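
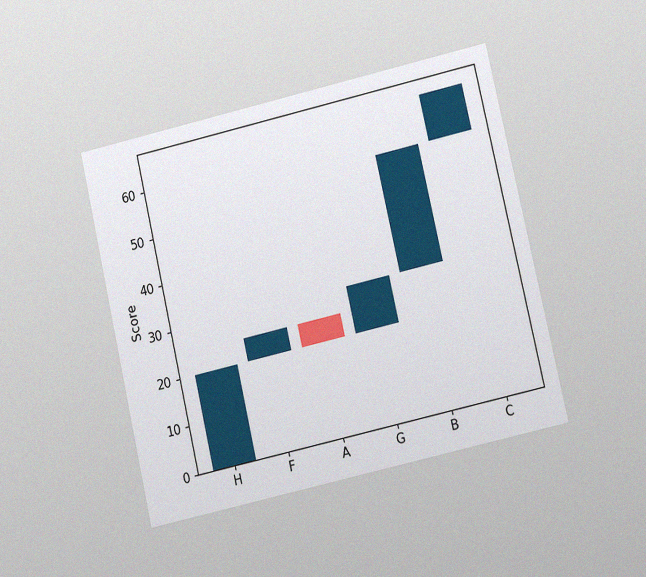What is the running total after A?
20

The chart is tilted about 13° counter-clockwise and viewed at a slight angle, with some photo noise. After A the running total reaches 20.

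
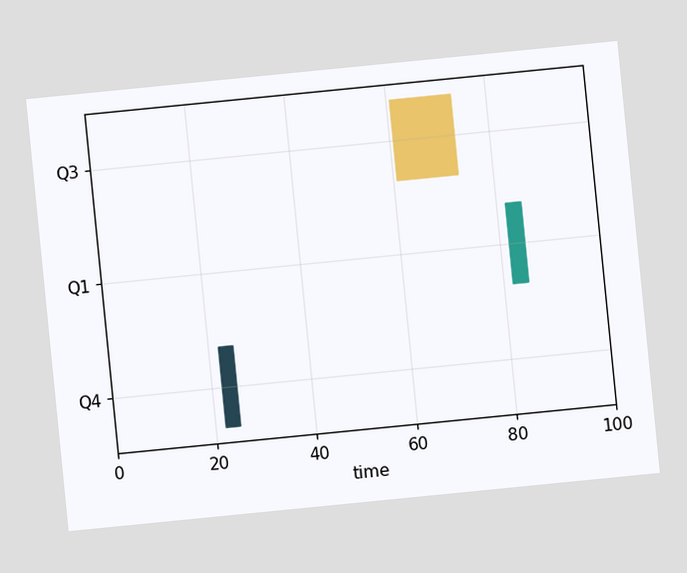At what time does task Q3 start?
61

The chart is tilted about 6° counter-clockwise. The Q3 bar begins at t=61.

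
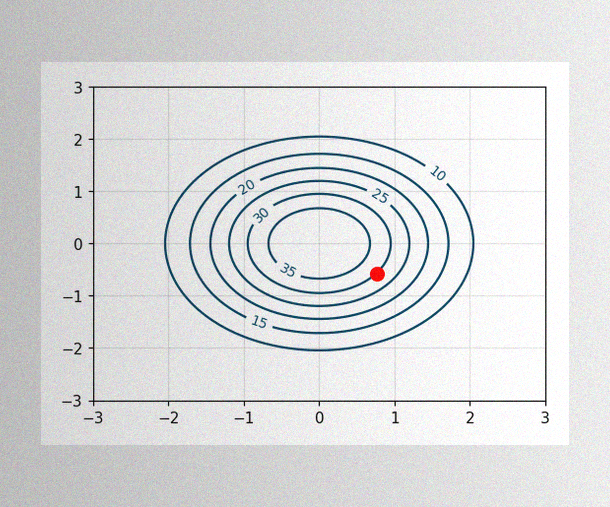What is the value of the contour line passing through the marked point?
30

The image has some photo noise and uneven lighting. The marked point sits on the contour labelled 30.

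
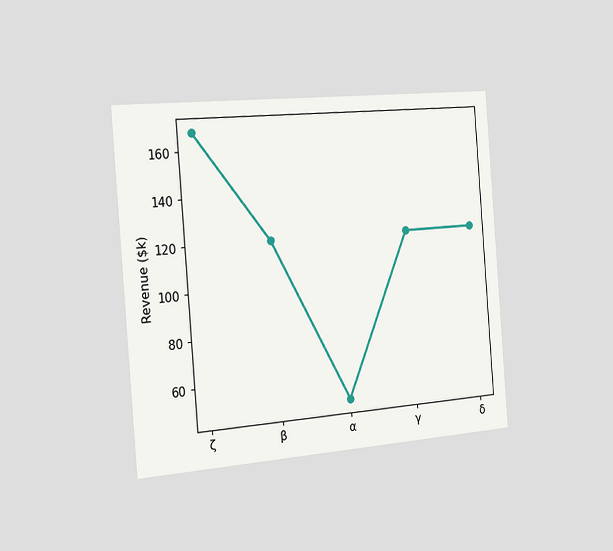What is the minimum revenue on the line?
$48k

The chart is tilted about 4° counter-clockwise and viewed slightly from the left. The lowest point is at α, and reading across to the y-axis gives $48k.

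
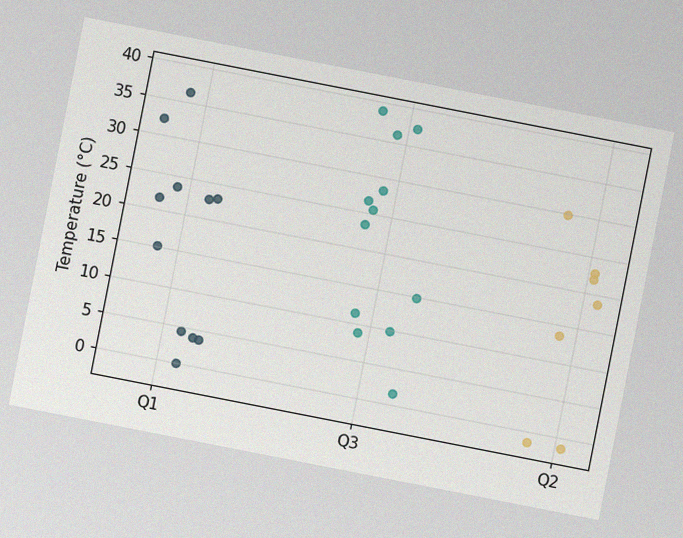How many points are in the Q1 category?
The chart is tilted about 11° clockwise, with some photo noise. Counting the markers in the Q1 column gives 11.

11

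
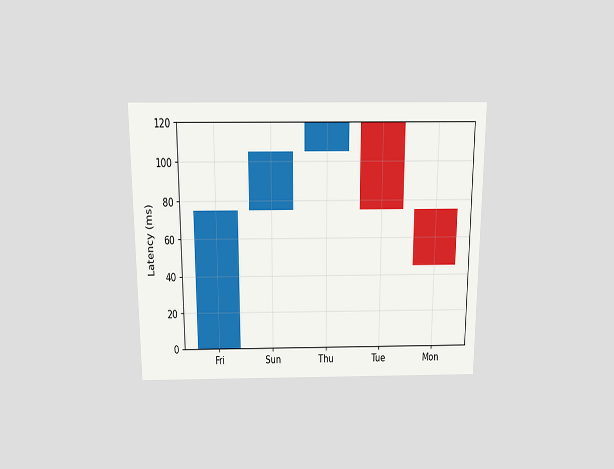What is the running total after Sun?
105ms

The chart is viewed slightly from above. After Sun the running total reaches 105ms.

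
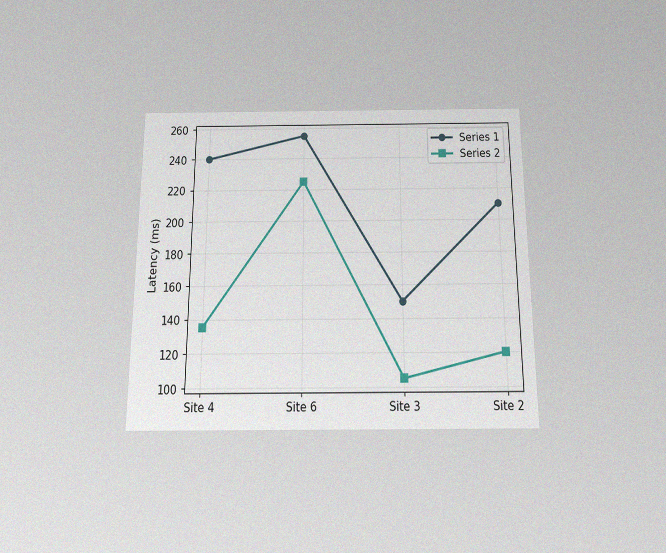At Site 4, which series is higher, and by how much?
Series 1, by 105ms

The chart is viewed slightly from below, with some photo noise. At Site 4, Series 1 sits above the other line by 105ms.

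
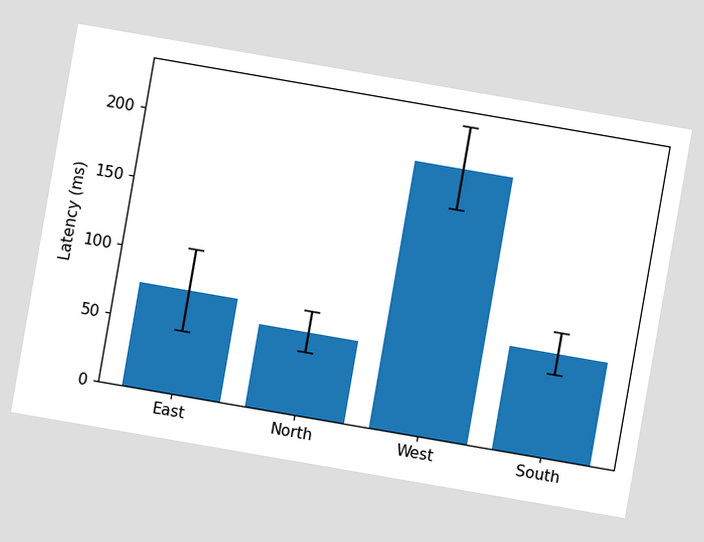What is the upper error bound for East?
The chart is tilted about 10° clockwise. The East bar's upper whisker reaches 105ms.

105ms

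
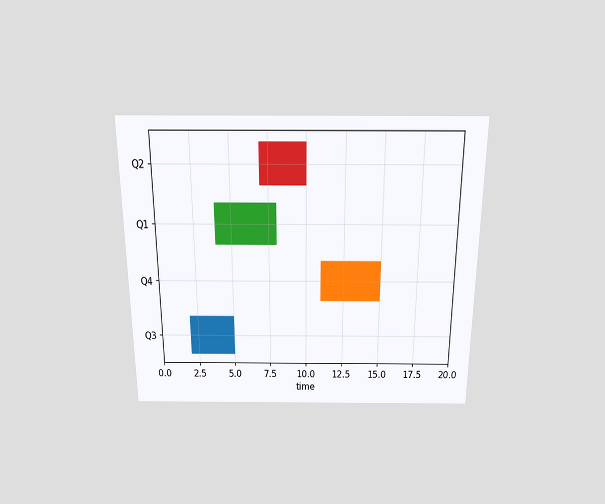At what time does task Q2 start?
7

The chart is viewed slightly from above. The Q2 bar begins at t=7.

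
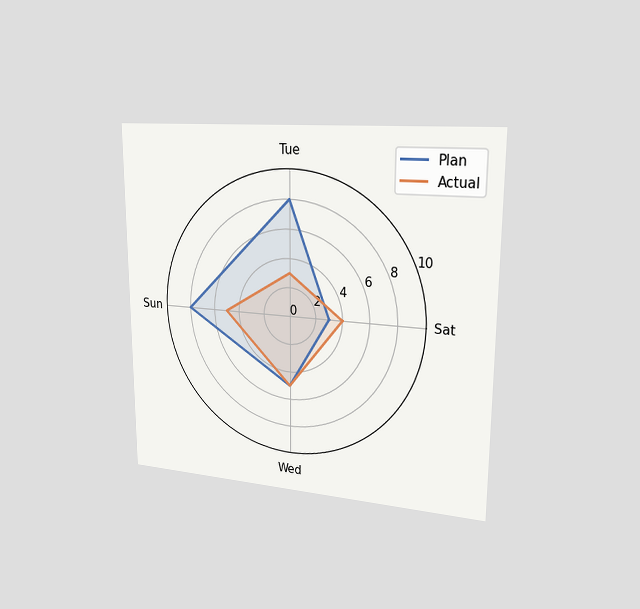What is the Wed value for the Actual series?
5

The chart is viewed slightly from the right. On the Wed axis, Actual reaches 5.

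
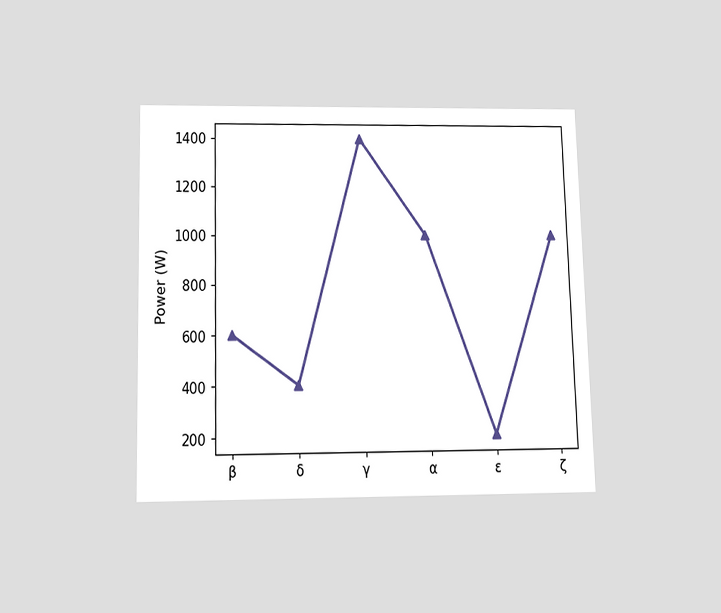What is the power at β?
The chart is viewed slightly from below. At β, the line is at 600W.

600W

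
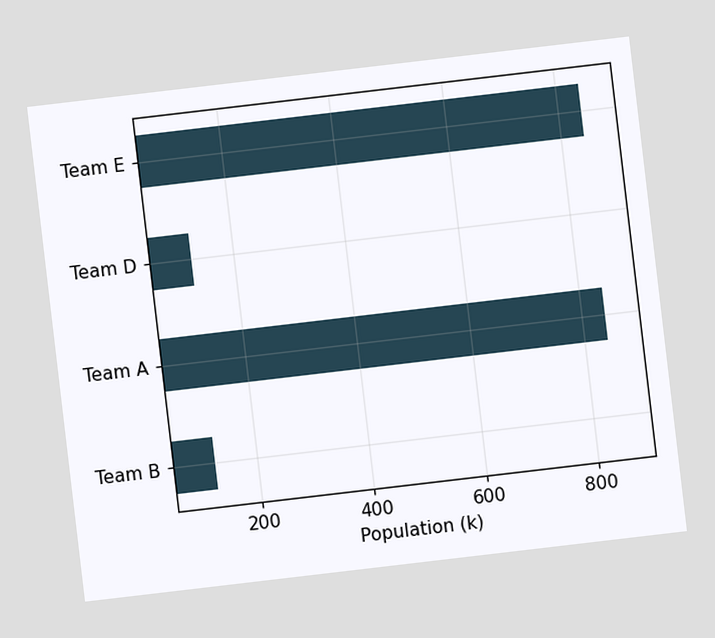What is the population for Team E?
840k

The chart is tilted about 7° counter-clockwise. Reading along the chart's x-axis, the Team E bar reaches 840k.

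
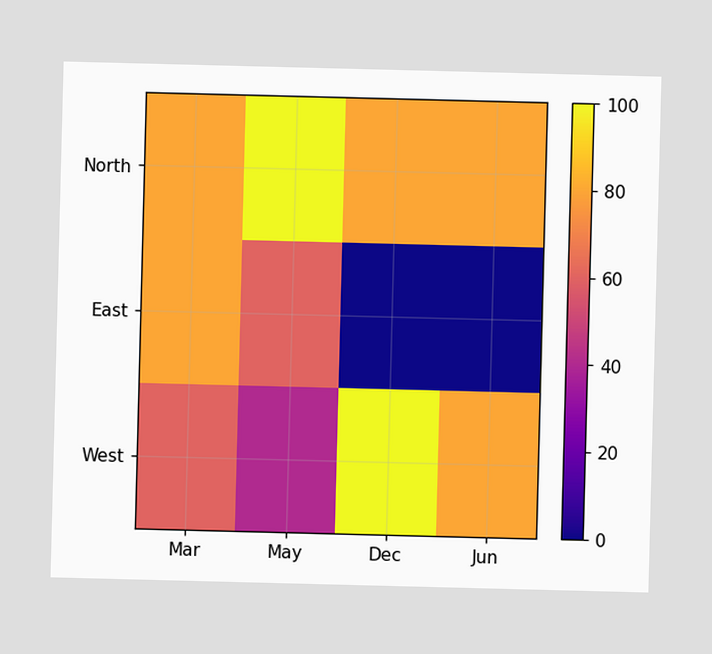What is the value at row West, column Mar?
Matching cell (West, Mar) against the colorbar gives 60.

60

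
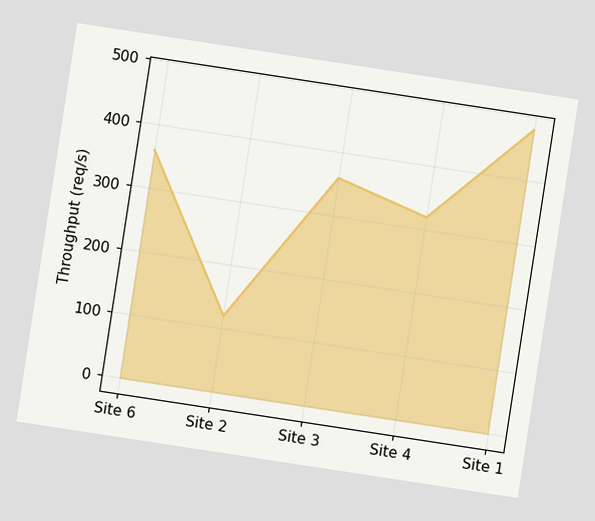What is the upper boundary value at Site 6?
360req/s

The chart is tilted about 9° clockwise. At Site 6 the upper boundary is at 360req/s.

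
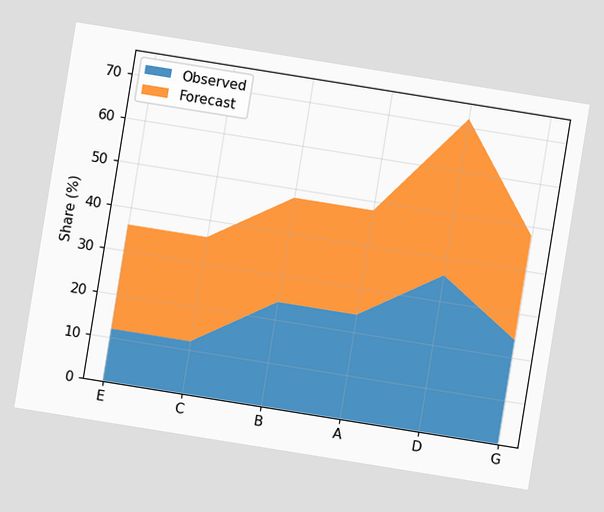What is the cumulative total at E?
The chart is tilted about 9° clockwise. The stacked total at E reaches 36%.

36%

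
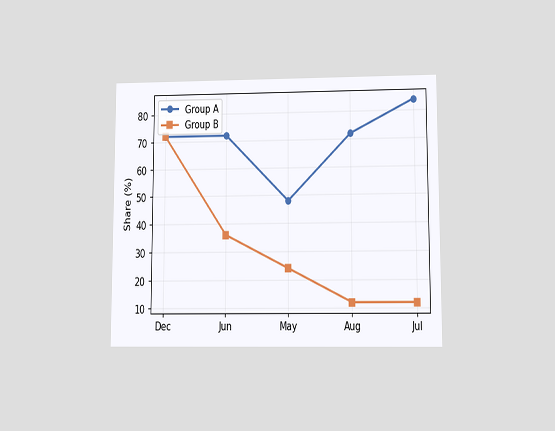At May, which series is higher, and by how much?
Group A, by 24%

The chart is viewed at a slight angle. At May, Group A sits above the other line by 24%.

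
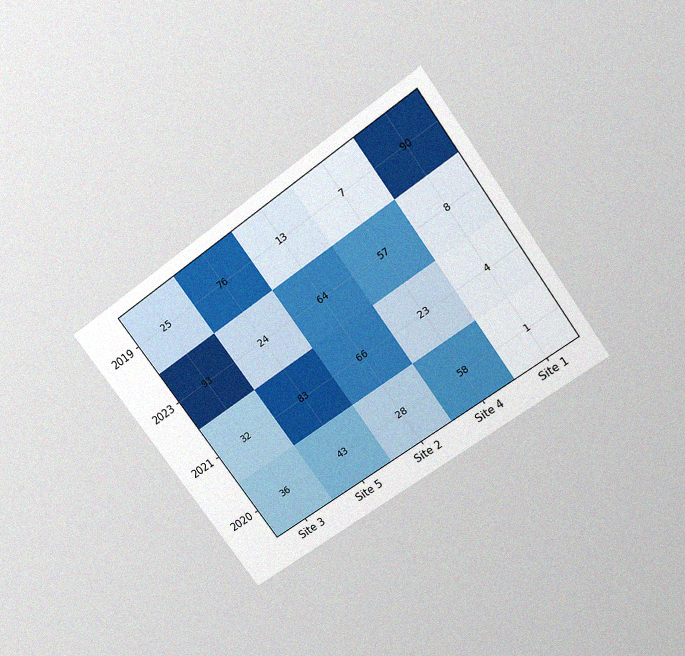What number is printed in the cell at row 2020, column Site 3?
36

The chart is tilted about 36° counter-clockwise and viewed slightly from above, with some photo noise. The (2020, Site 3) cell reads 36.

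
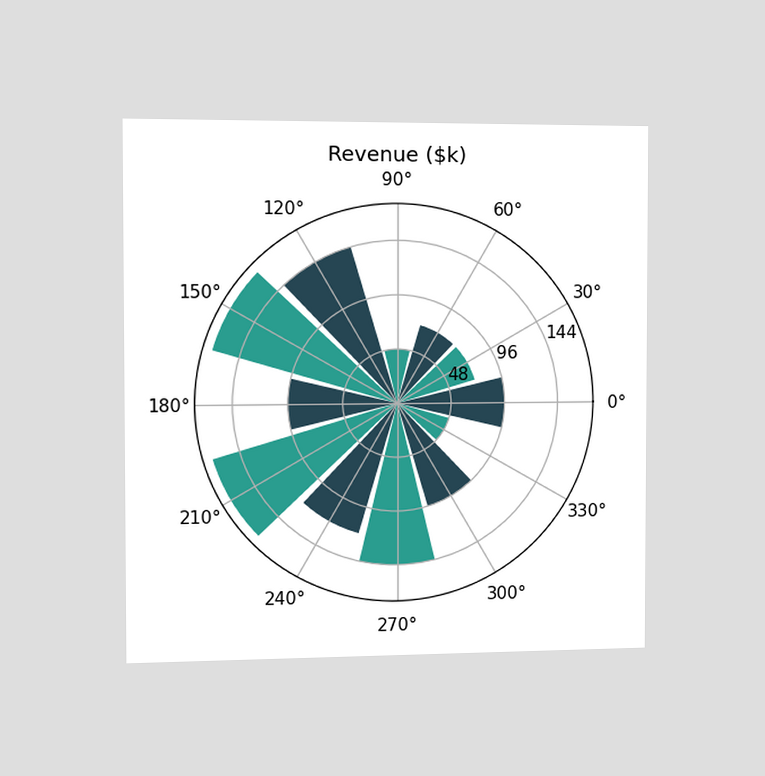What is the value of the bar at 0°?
The chart is viewed slightly from the left. The bar at 0° reaches $96k on the radial axis.

$96k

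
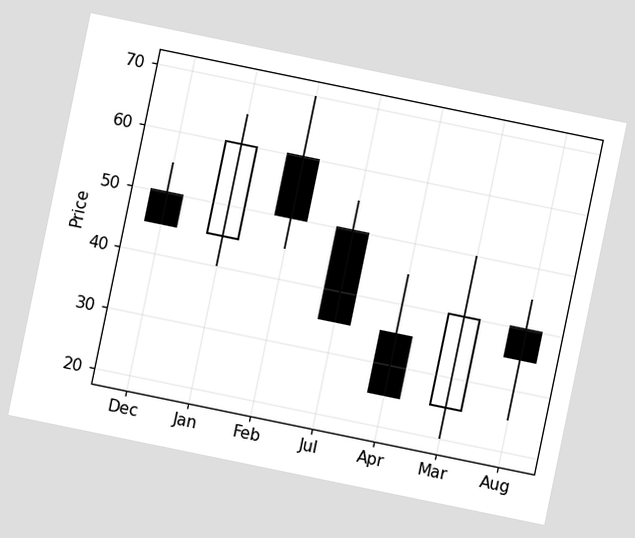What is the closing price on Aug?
The chart is tilted about 12° clockwise. The Aug candle closes at 35.

35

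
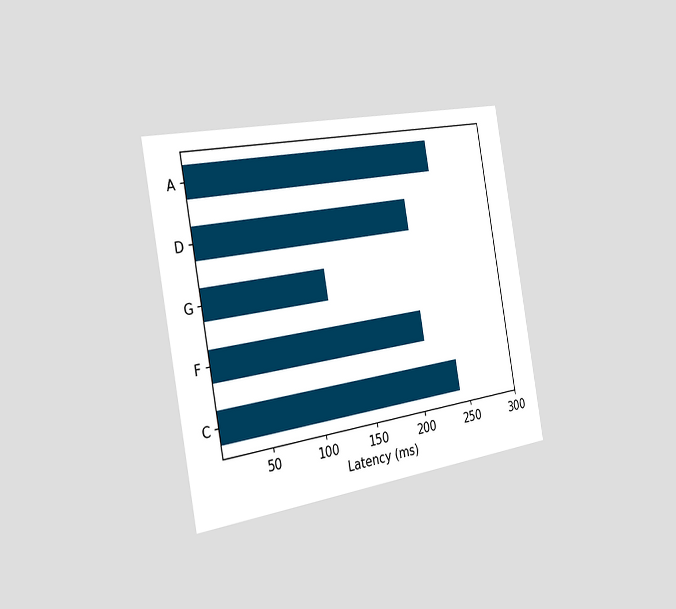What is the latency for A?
240ms

The chart is tilted about 10° counter-clockwise and viewed slightly from the left. Reading along the chart's x-axis, the A bar reaches 240ms.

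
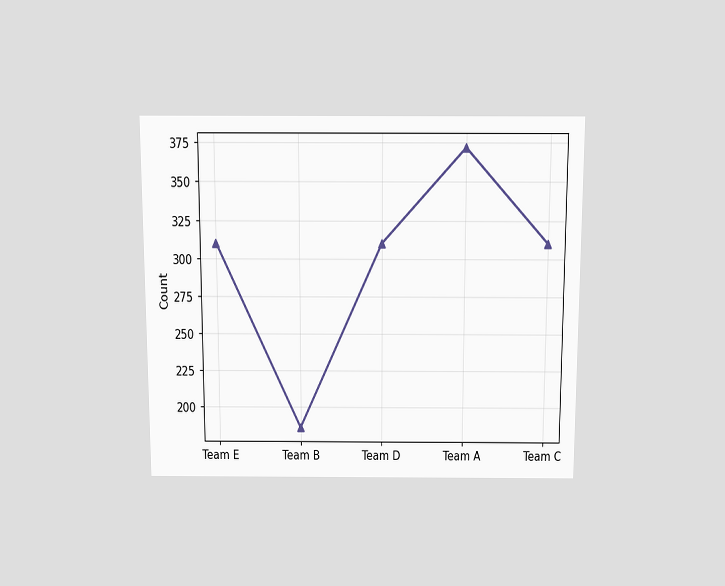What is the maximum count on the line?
The chart is viewed slightly from above. The highest point is at Team A, and reading across to the y-axis gives 372.

372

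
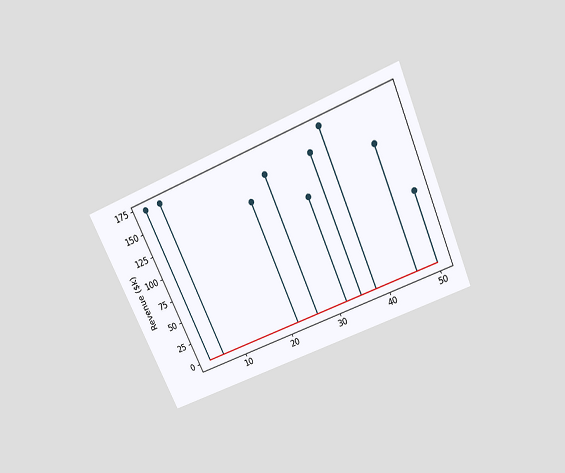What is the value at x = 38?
$171k

The chart is tilted about 24° counter-clockwise and viewed slightly from above. The stem at x=38 reaches $171k.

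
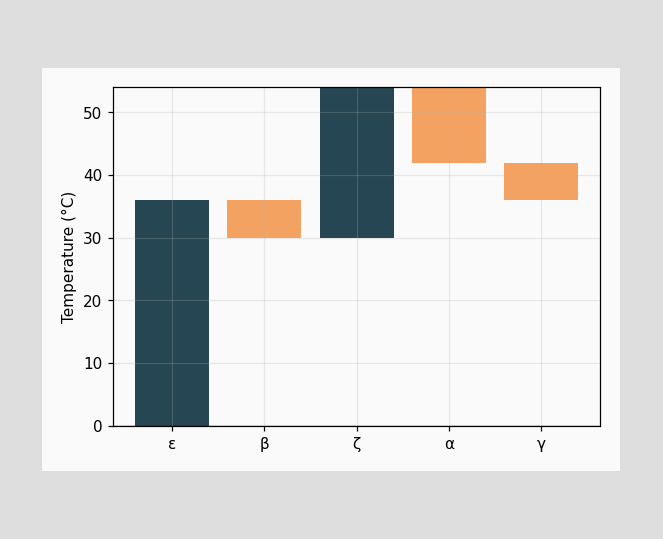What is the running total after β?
30°C

After β the running total reaches 30°C.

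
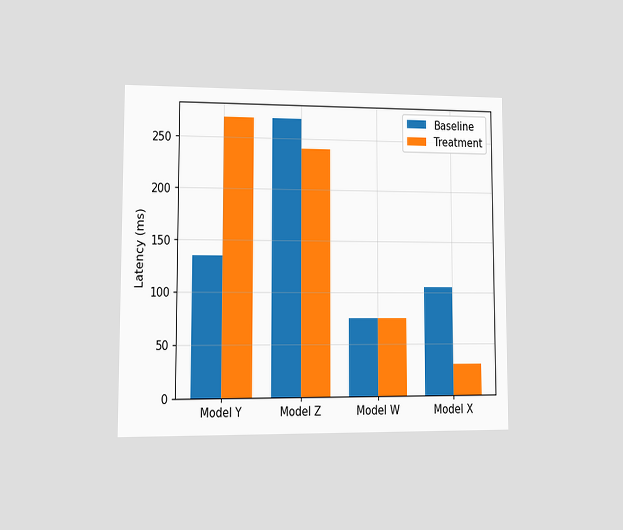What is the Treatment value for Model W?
75ms

The chart is viewed at a slight angle. The Treatment bar at Model W reaches 75ms on the y-axis.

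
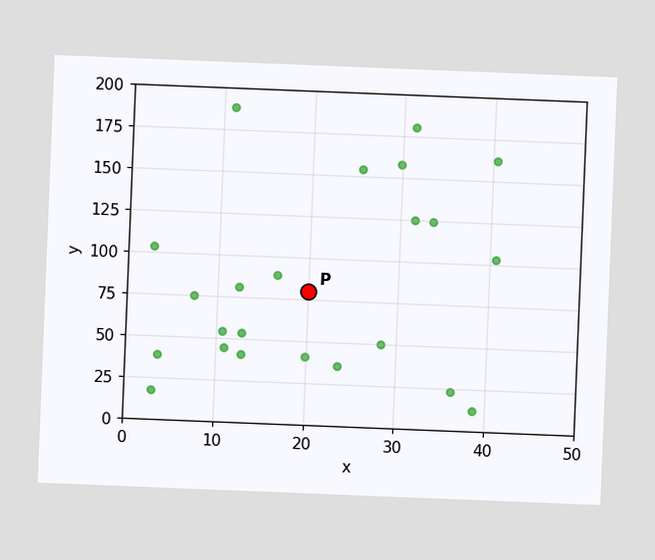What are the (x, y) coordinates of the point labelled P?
The chart is tilted about 2° clockwise. Following the gridlines from P to each axis, P sits at (20, 80).

(20, 80)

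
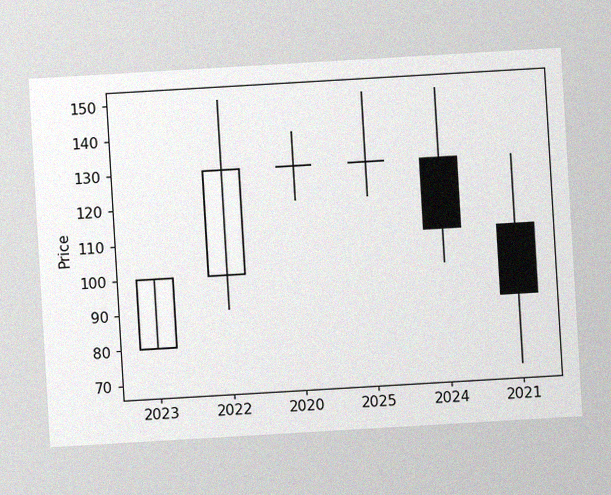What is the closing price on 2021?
90

The chart is tilted about 3° counter-clockwise, with some photo noise. The 2021 candle closes at 90.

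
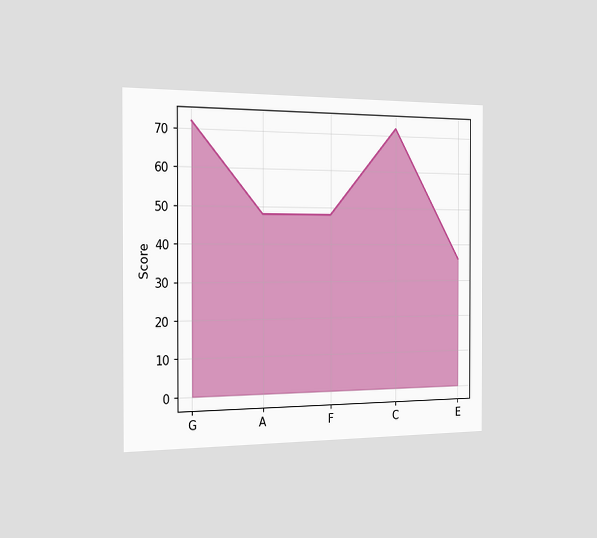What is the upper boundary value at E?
The chart is viewed slightly from the left. At E the upper boundary is at 36.

36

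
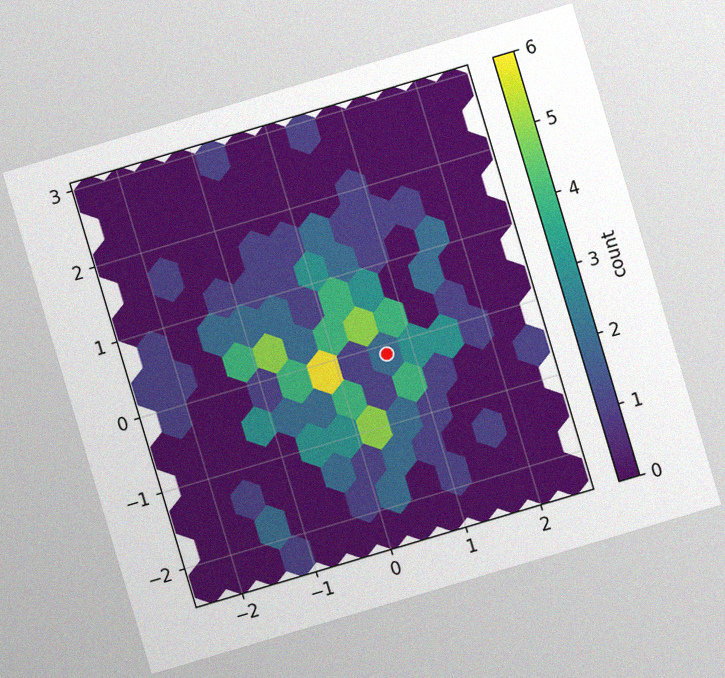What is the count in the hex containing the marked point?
The chart is tilted about 17° counter-clockwise, with some photo noise. The marked hex reads 2 on the colorbar.

2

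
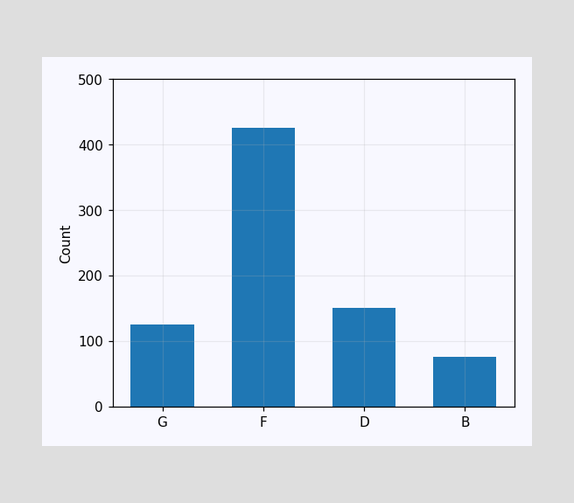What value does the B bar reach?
75

Reading along the chart's y-axis, the B bar reaches 75.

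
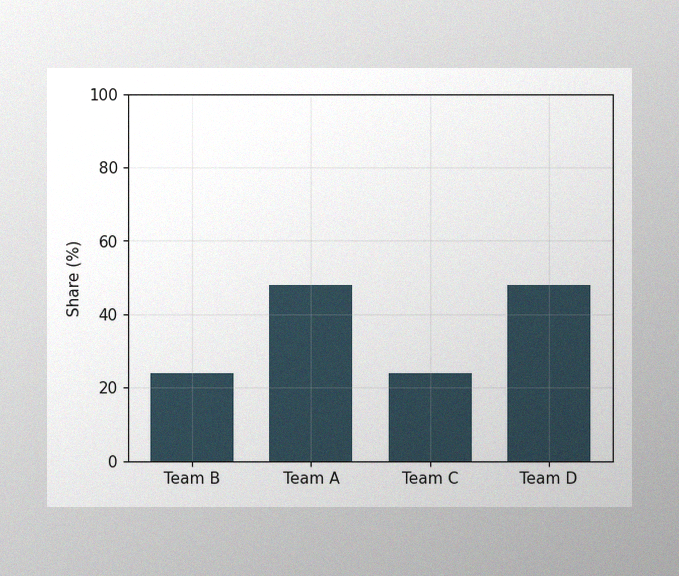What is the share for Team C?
The image has some photo noise and uneven lighting. Reading along the chart's y-axis, the Team C bar reaches 24%.

24%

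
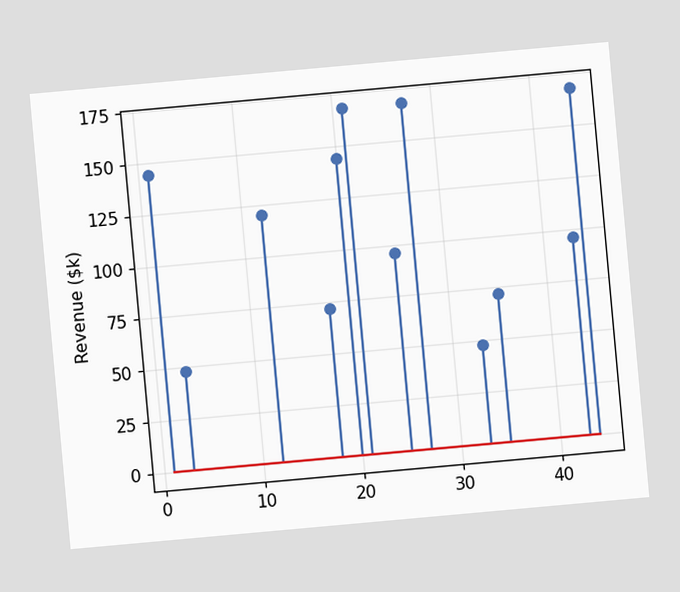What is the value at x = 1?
The chart is tilted about 5° counter-clockwise. The stem at x=1 reaches $144k.

$144k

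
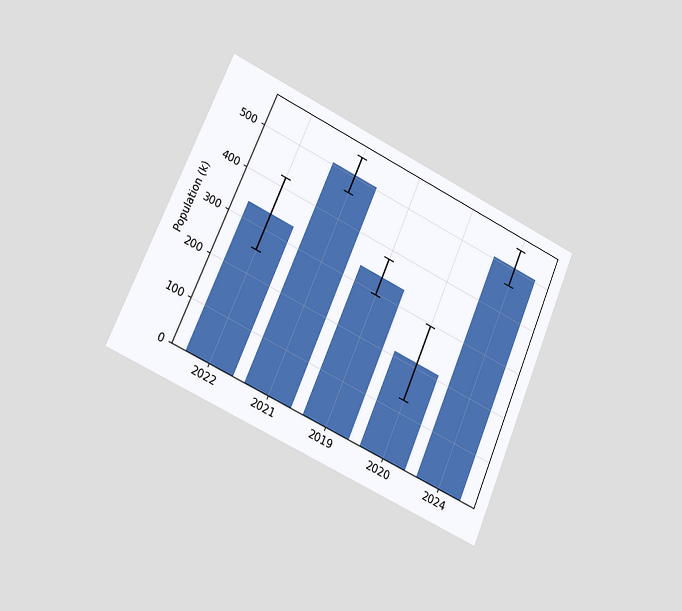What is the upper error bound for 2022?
The chart is tilted about 23° clockwise and viewed slightly from the left. The 2022 bar's upper whisker reaches 420k.

420k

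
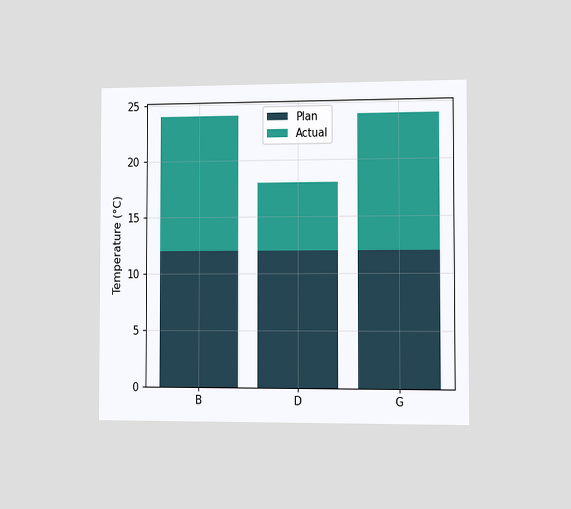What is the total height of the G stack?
24°C

The chart is viewed slightly from the right. The G stack's top reaches 24°C on the y-axis.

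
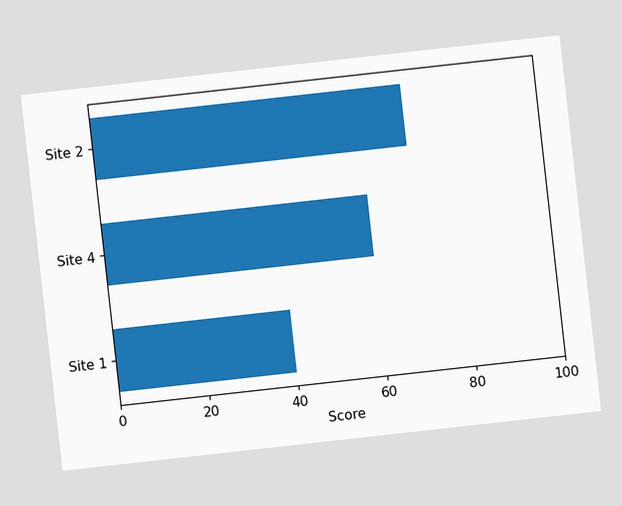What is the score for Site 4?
60

The chart is tilted about 6° counter-clockwise. Reading along the chart's x-axis, the Site 4 bar reaches 60.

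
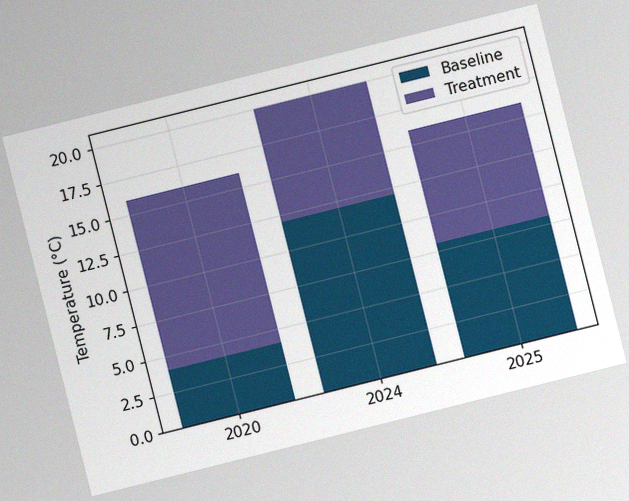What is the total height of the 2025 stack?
The chart is tilted about 14° counter-clockwise, with some photo noise. The 2025 stack's top reaches 16°C on the y-axis.

16°C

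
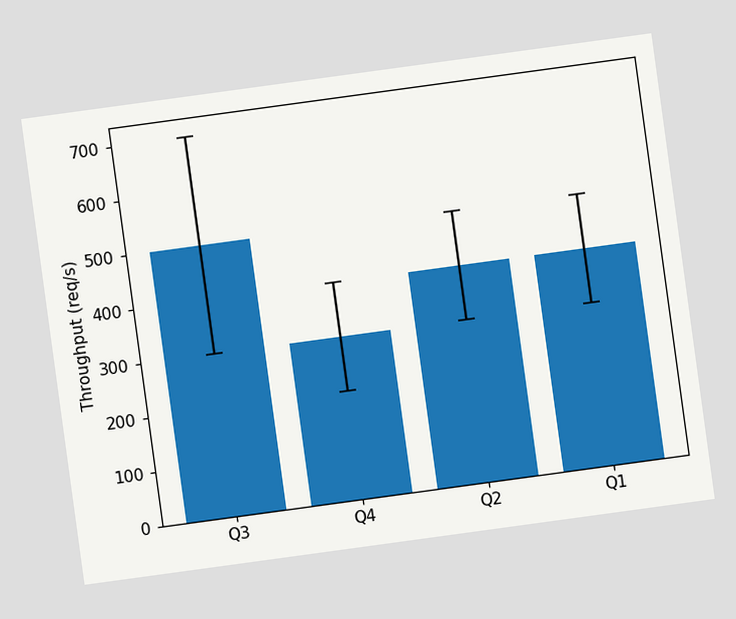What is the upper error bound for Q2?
The chart is tilted about 8° counter-clockwise. The Q2 bar's upper whisker reaches 500req/s.

500req/s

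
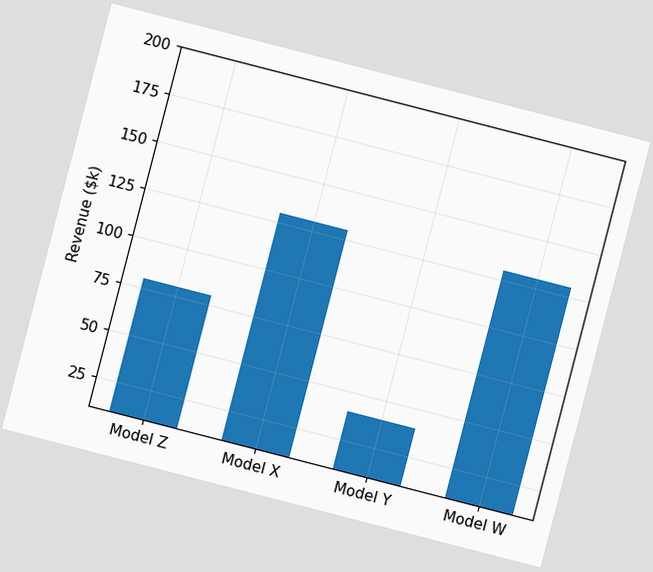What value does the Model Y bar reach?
$40k

The chart is tilted about 14° clockwise. Reading along the chart's y-axis, the Model Y bar reaches $40k.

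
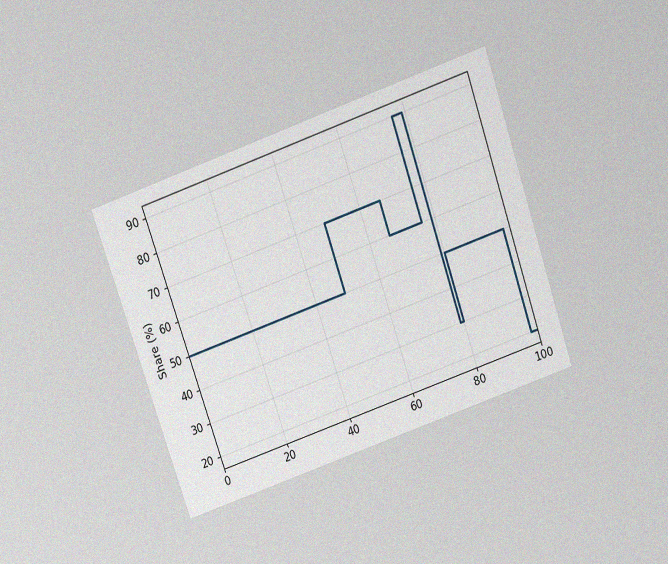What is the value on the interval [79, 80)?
30%

The chart is tilted about 19° counter-clockwise and viewed slightly from above, with some photo noise. On [79, 80) the step sits at 30%.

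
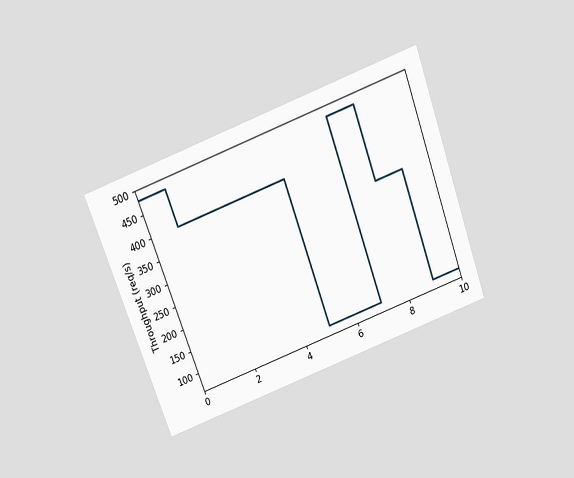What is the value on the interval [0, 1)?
The chart is tilted about 20° counter-clockwise and viewed slightly from above. On [0, 1) the step sits at 480req/s.

480req/s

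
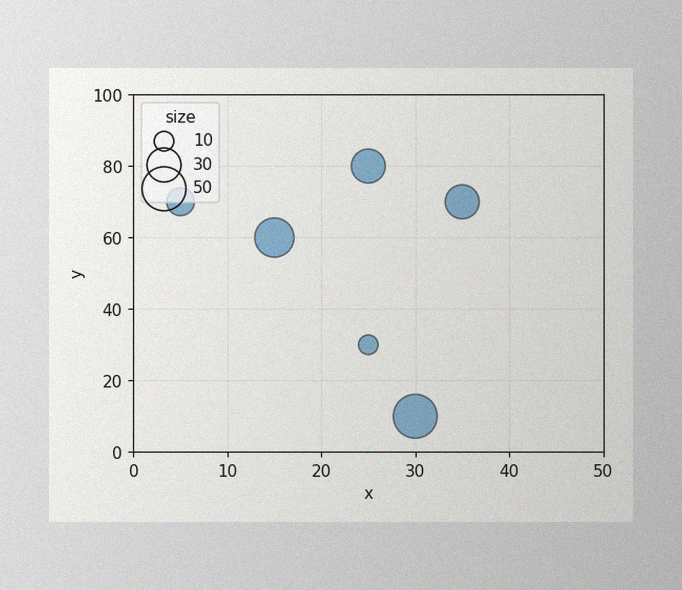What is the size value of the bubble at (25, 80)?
The image has some photo noise and uneven lighting. Matching the bubble at (25, 80) against the size legend gives 30.

30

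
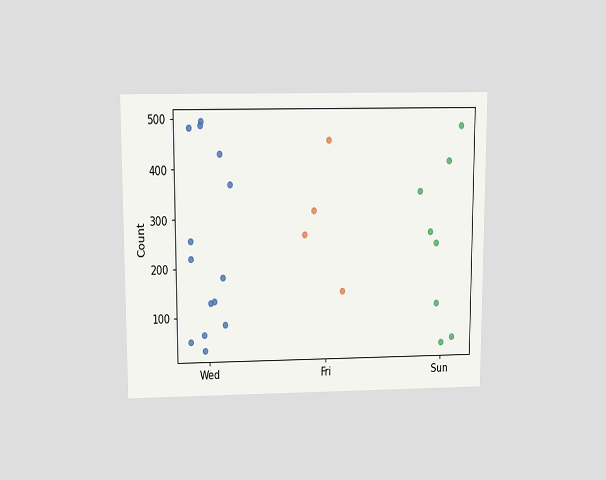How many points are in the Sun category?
8

The chart is viewed slightly from above. Counting the markers in the Sun column gives 8.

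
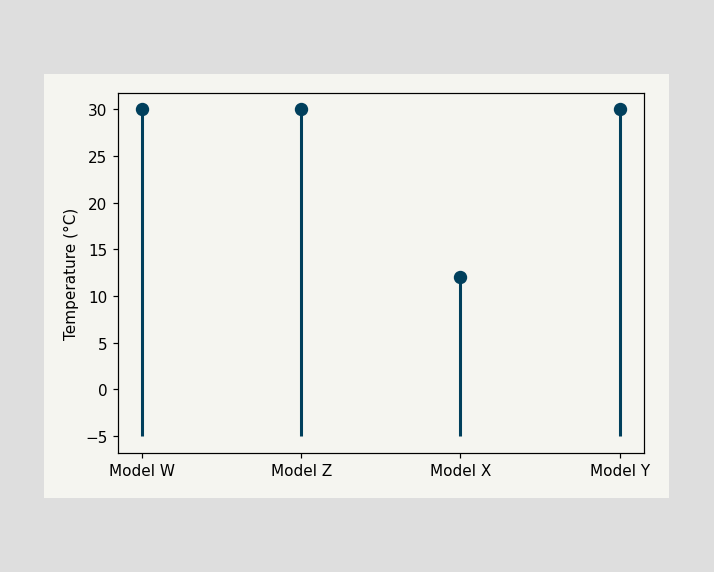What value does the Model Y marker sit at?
30°C

The Model Y marker sits at 30°C.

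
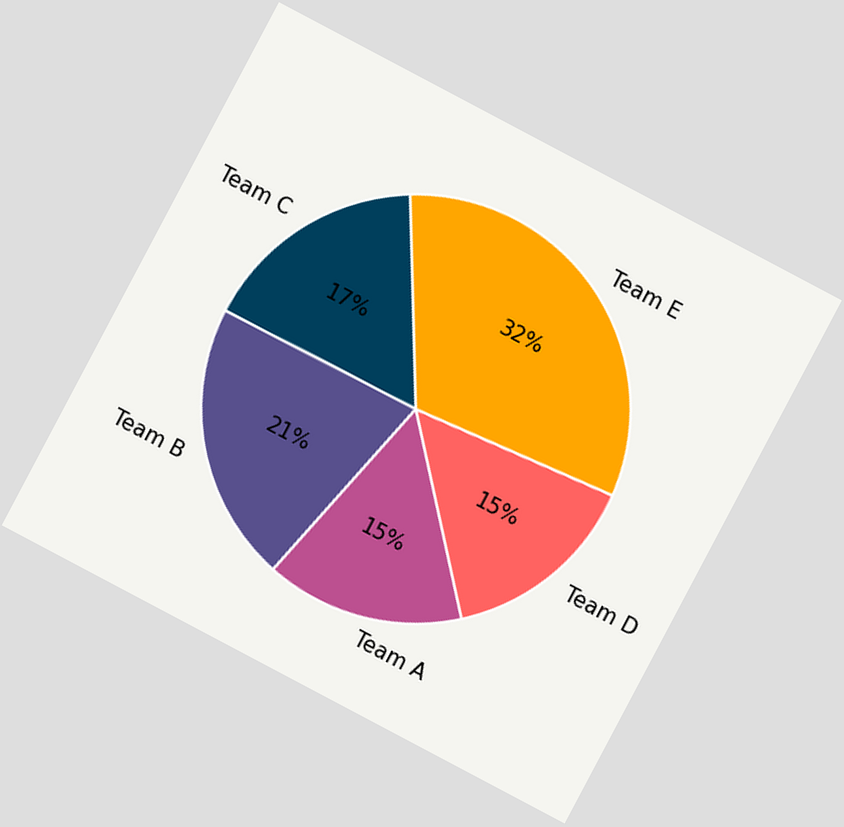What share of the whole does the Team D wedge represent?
15%

The chart is tilted about 28° clockwise. The Team D slice takes up 15% of the pie.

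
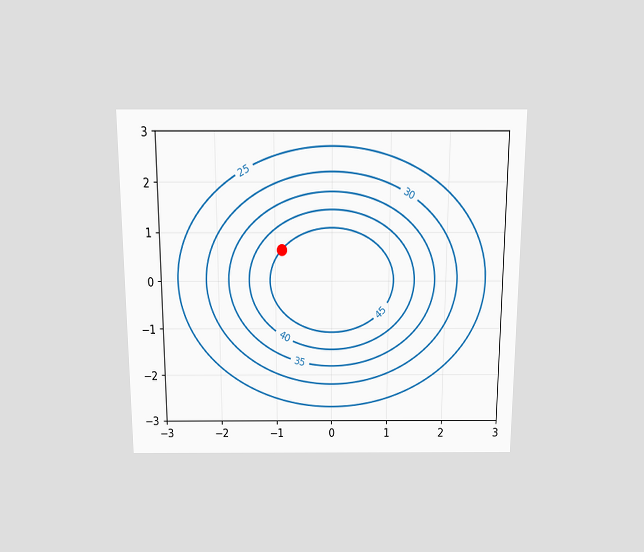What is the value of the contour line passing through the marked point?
45

The chart is viewed slightly from above. The marked point sits on the contour labelled 45.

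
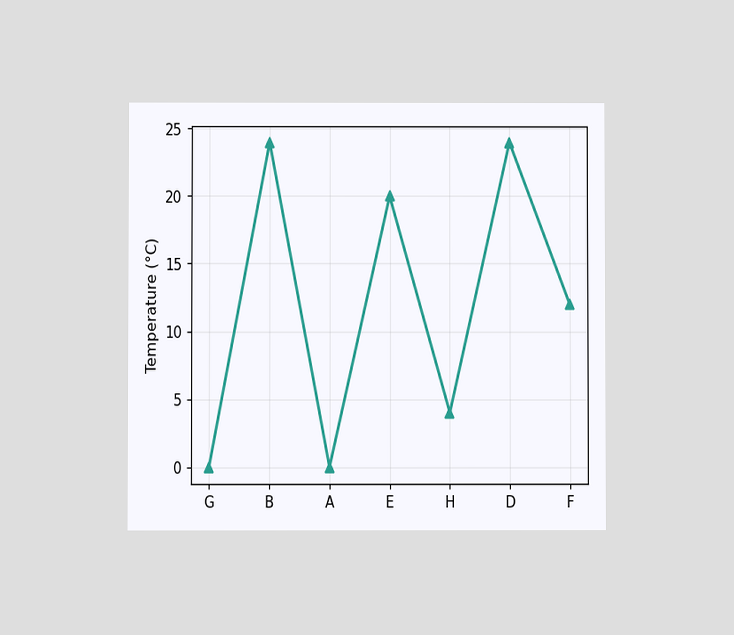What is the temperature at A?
0°C

The chart is viewed at a slight angle. At A, the line is at 0°C.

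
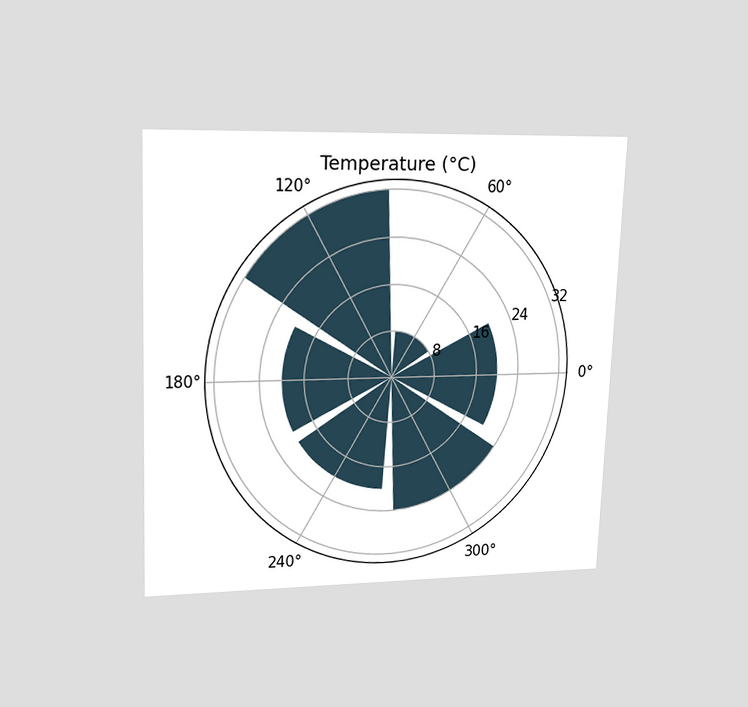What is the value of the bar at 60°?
The chart is tilted about 2° clockwise and viewed at a slight angle. The bar at 60° reaches 8°C on the radial axis.

8°C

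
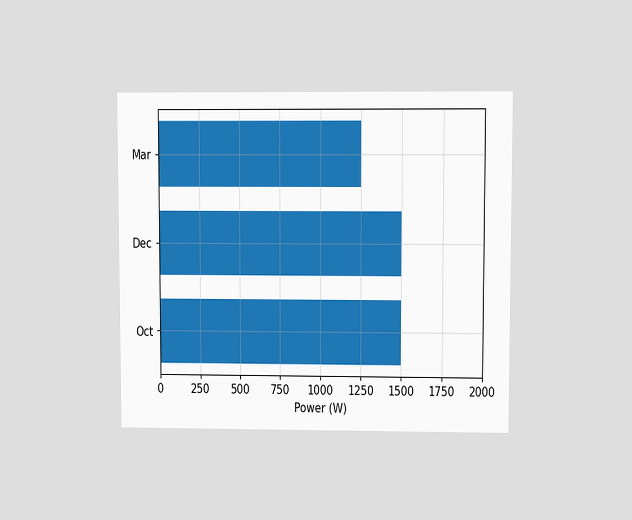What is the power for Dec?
1500W

The chart is viewed at a slight angle. Reading along the chart's x-axis, the Dec bar reaches 1500W.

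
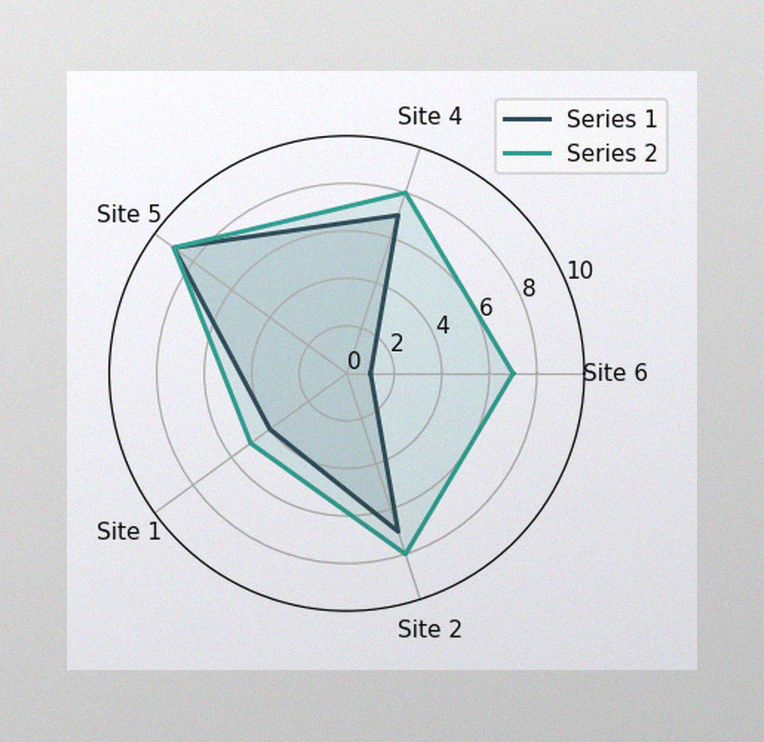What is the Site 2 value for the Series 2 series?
The image has some photo noise and uneven lighting. On the Site 2 axis, Series 2 reaches 8.

8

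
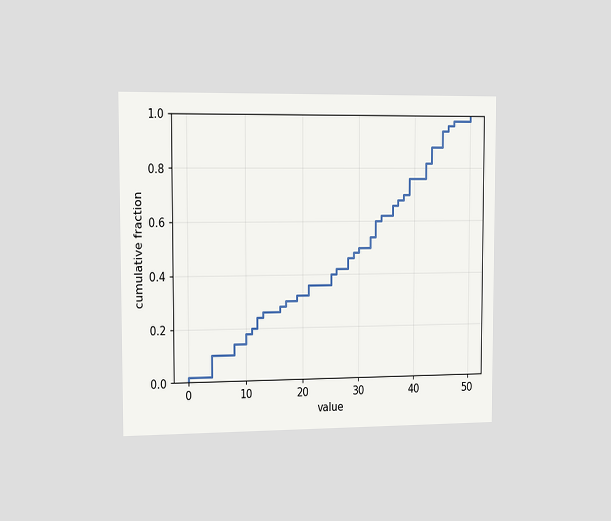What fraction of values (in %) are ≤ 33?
60%

The chart is viewed slightly from the left. At x=33 the ECDF step is at 60%.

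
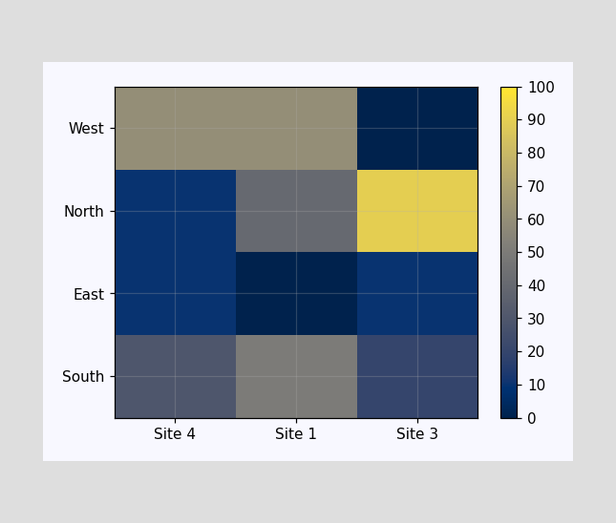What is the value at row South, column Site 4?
30

Matching cell (South, Site 4) against the colorbar gives 30.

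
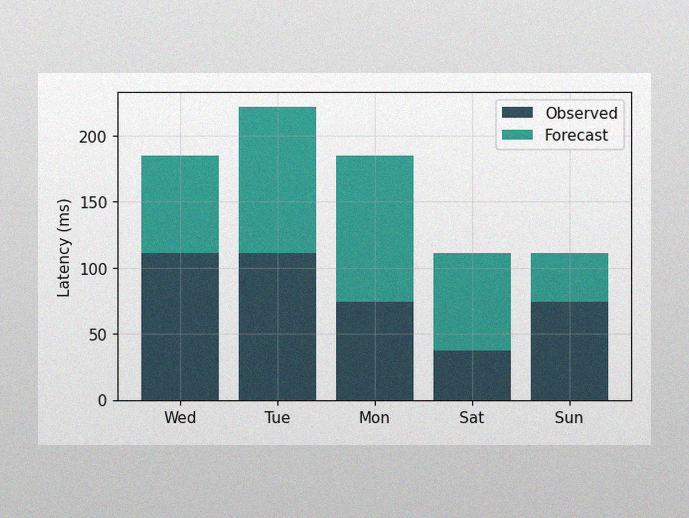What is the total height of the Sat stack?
The image has some photo noise and uneven lighting. The Sat stack's top reaches 111ms on the y-axis.

111ms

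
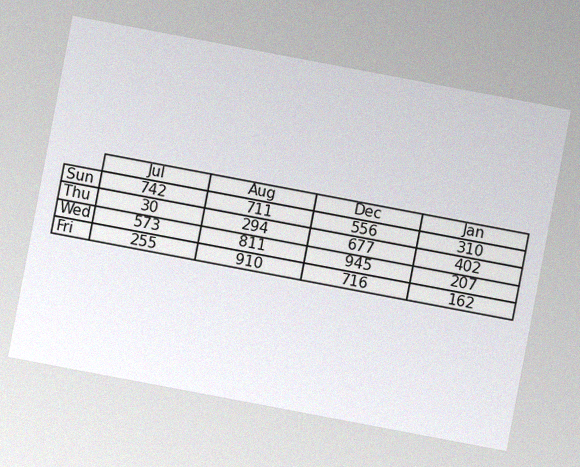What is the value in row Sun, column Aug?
The chart is tilted about 11° clockwise, with some photo noise. The (Sun, Aug) cell reads 711.

711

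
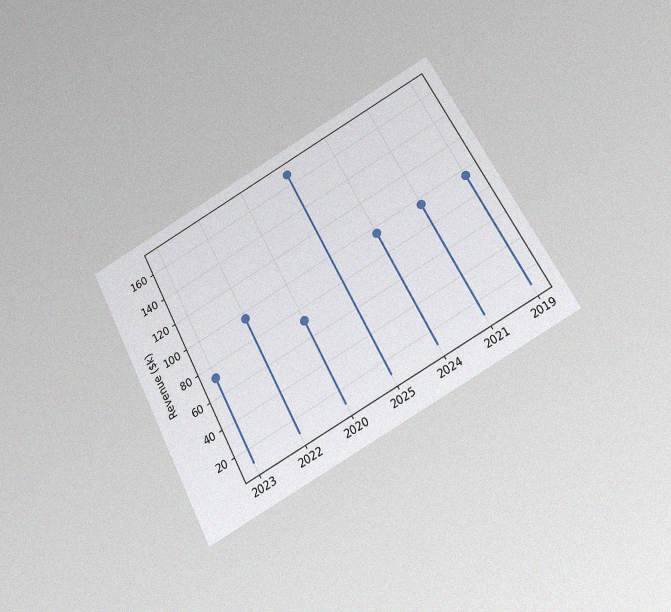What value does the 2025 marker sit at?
$168k

The chart is tilted about 28° counter-clockwise and viewed slightly from below, with some photo noise. The 2025 marker sits at $168k.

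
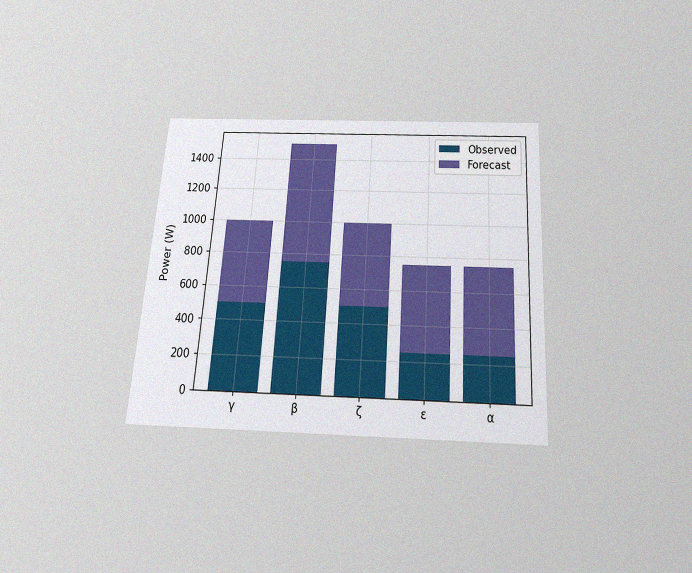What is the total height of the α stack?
750W

The chart is tilted about 4° clockwise and viewed slightly from below, with some photo noise. The α stack's top reaches 750W on the y-axis.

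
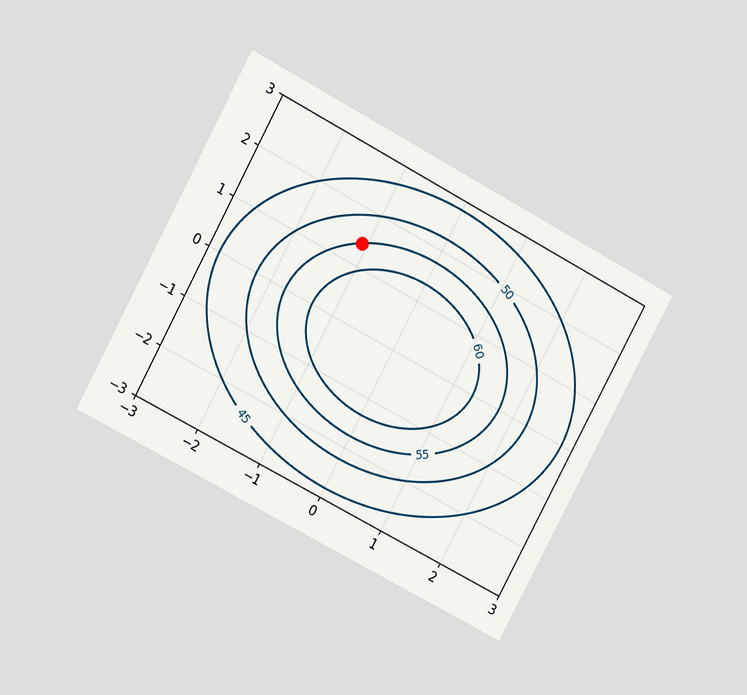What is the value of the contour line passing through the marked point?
55

The chart is tilted about 28° clockwise and viewed at a slight angle. The marked point sits on the contour labelled 55.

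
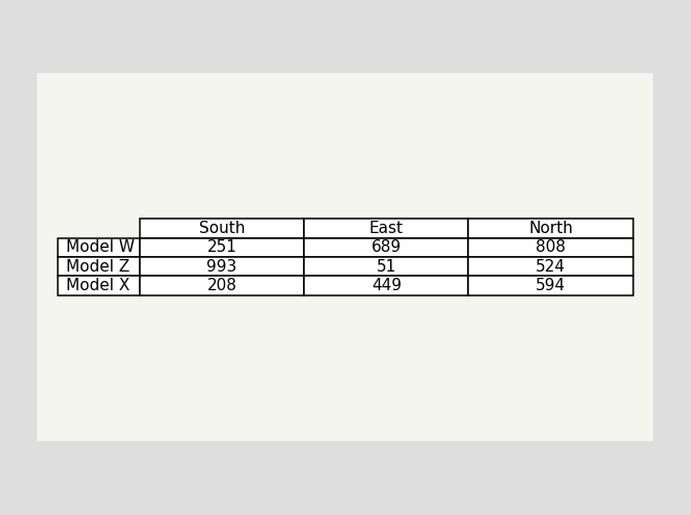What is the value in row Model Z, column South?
993

The (Model Z, South) cell reads 993.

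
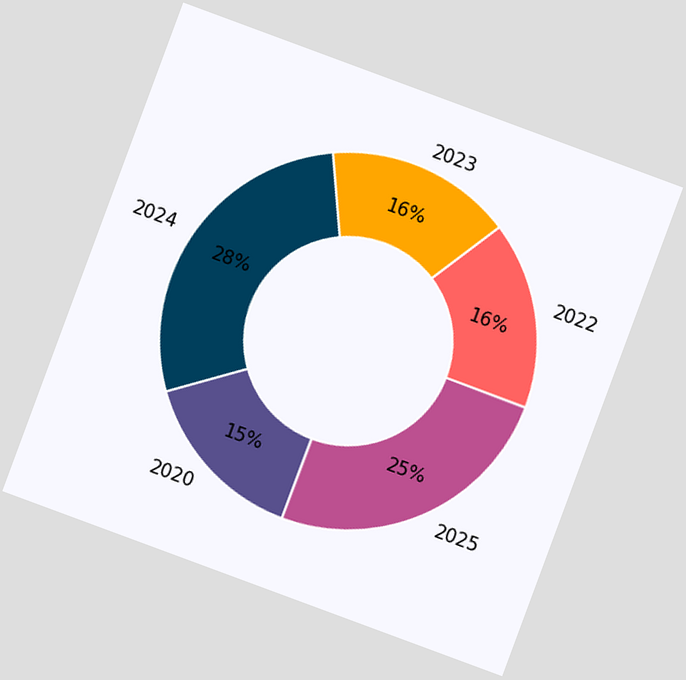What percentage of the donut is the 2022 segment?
The chart is tilted about 20° clockwise. The 2022 segment takes up 16% of the ring.

16%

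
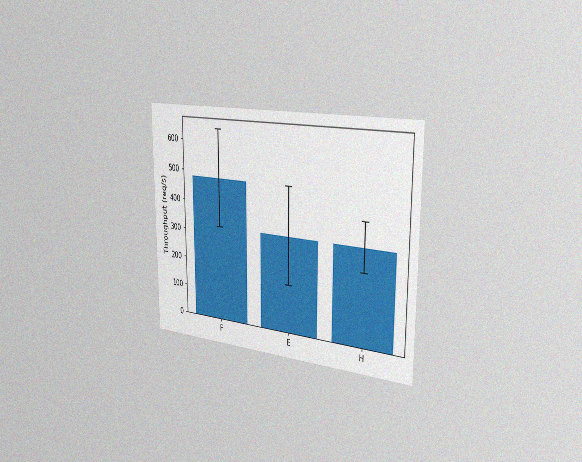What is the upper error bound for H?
400req/s

The chart is viewed slightly from the right, with some photo noise. The H bar's upper whisker reaches 400req/s.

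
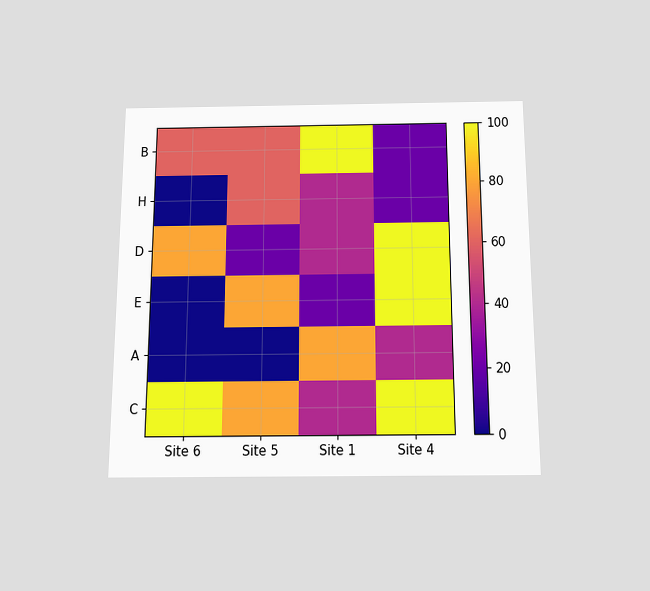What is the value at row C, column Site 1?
The chart is viewed slightly from below. Matching cell (C, Site 1) against the colorbar gives 40.

40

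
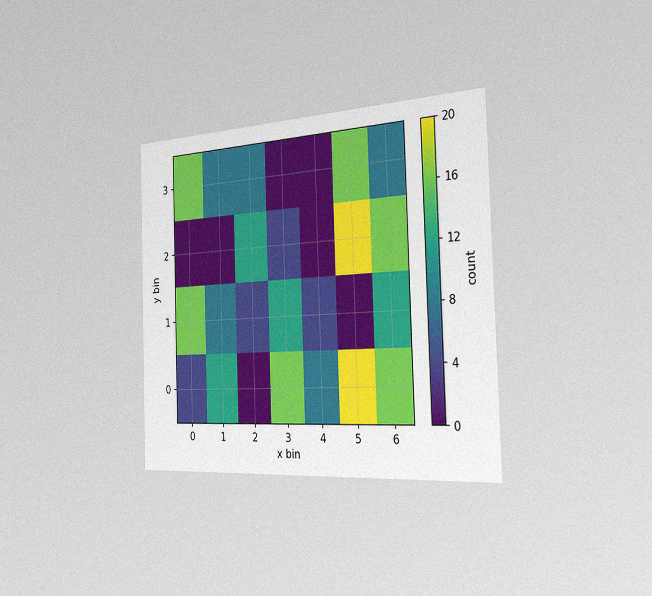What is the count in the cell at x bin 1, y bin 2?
0

The chart is viewed slightly from the right, with some photo noise. Matching the cell (1, 2) against the colorbar gives 0.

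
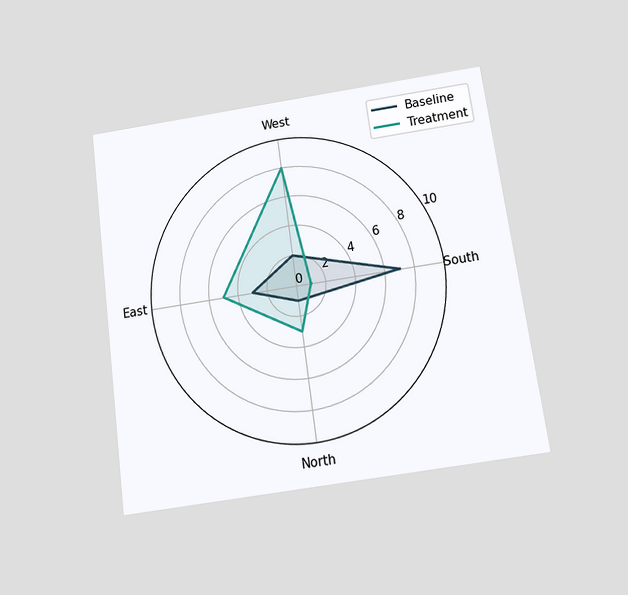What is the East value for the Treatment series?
The chart is tilted about 8° counter-clockwise and viewed slightly from below. On the East axis, Treatment reaches 5.

5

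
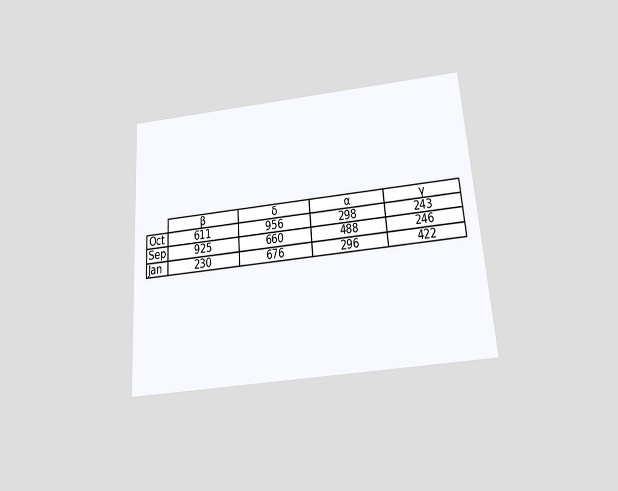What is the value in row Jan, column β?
The chart is tilted about 4° counter-clockwise and viewed slightly from below. The (Jan, β) cell reads 230.

230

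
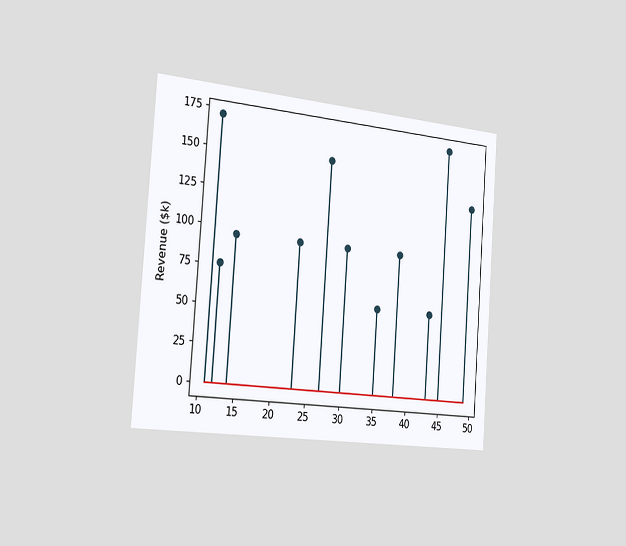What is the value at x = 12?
$76k

The chart is tilted about 4° clockwise and viewed slightly from the left. The stem at x=12 reaches $76k.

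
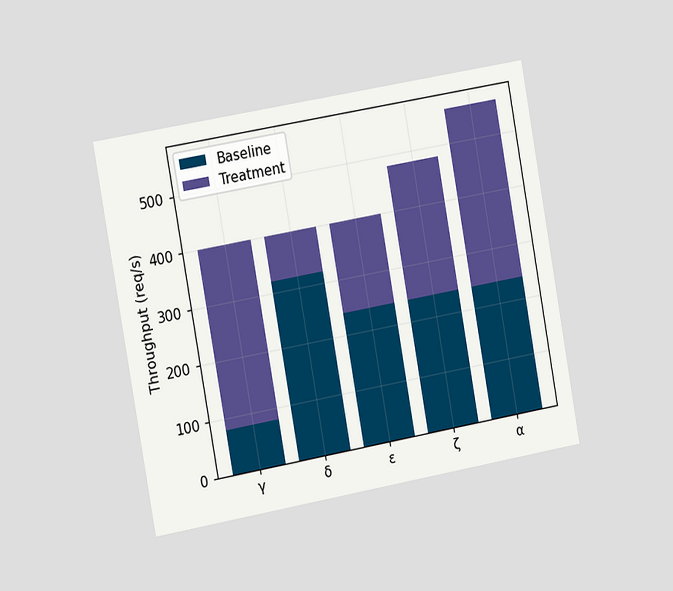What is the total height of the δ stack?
400req/s

The chart is tilted about 10° counter-clockwise and viewed slightly from the left. The δ stack's top reaches 400req/s on the y-axis.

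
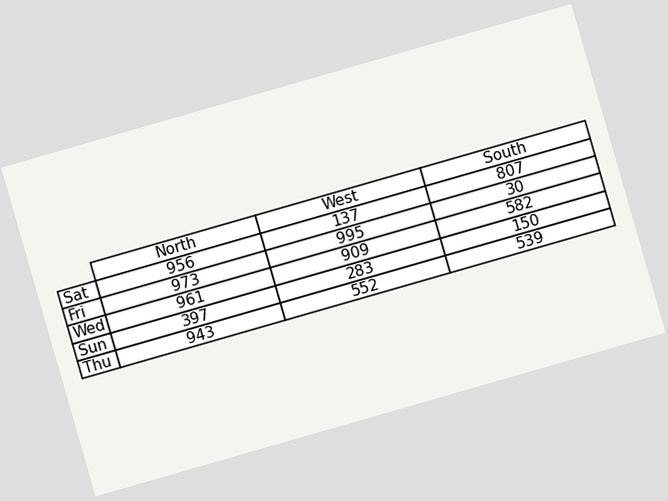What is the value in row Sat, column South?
807

The chart is tilted about 16° counter-clockwise. The (Sat, South) cell reads 807.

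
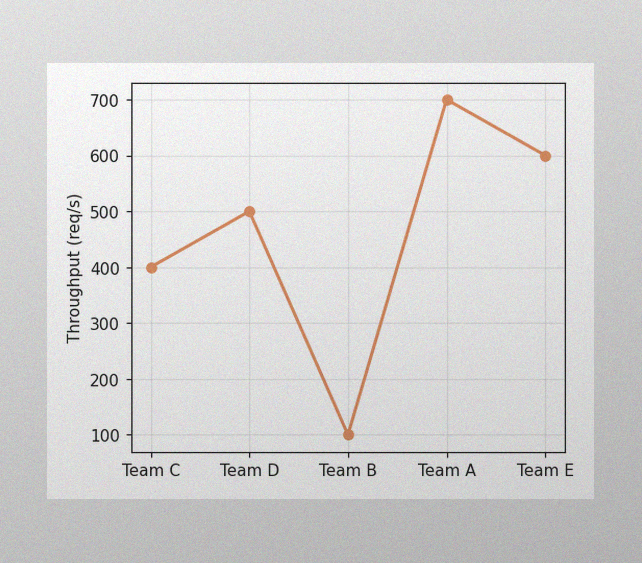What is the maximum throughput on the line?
700req/s

The image has some photo noise and uneven lighting. The highest point is at Team A, and reading across to the y-axis gives 700req/s.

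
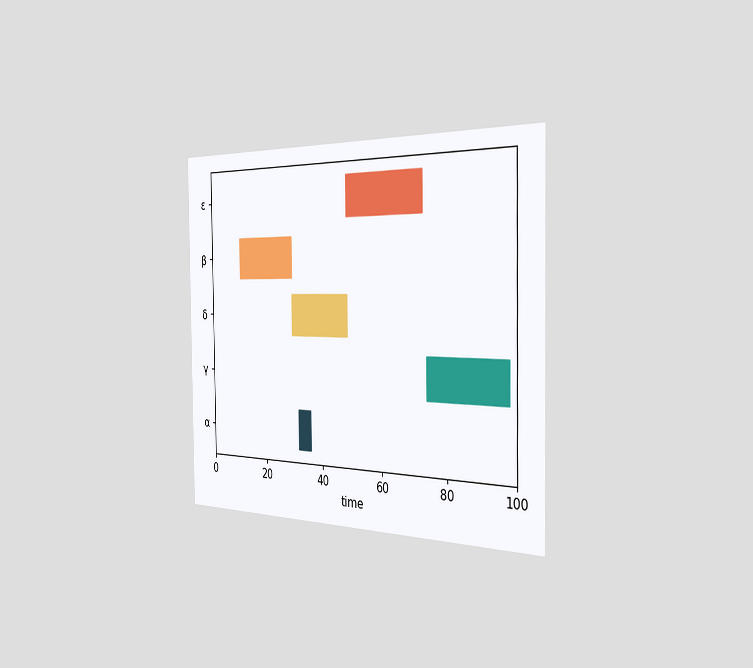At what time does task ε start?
The chart is viewed slightly from the right. The ε bar begins at t=49.

49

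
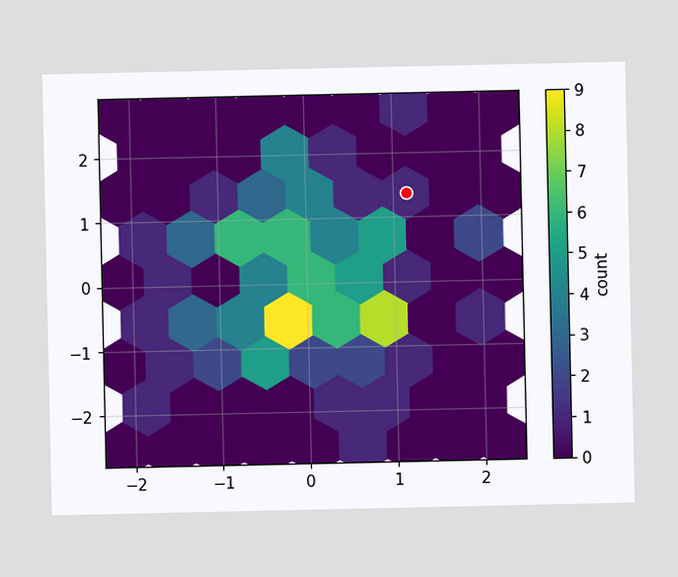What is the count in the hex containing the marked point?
1

The marked hex reads 1 on the colorbar.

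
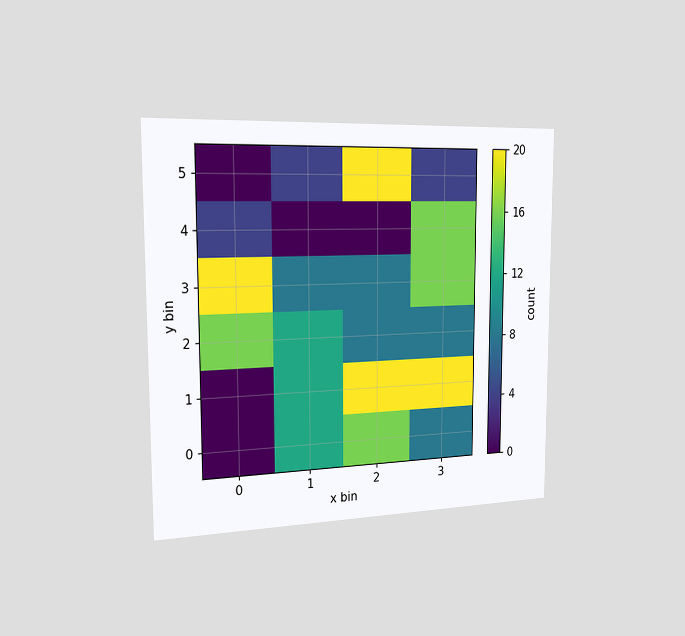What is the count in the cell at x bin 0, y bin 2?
The chart is viewed slightly from the left. Matching the cell (0, 2) against the colorbar gives 16.

16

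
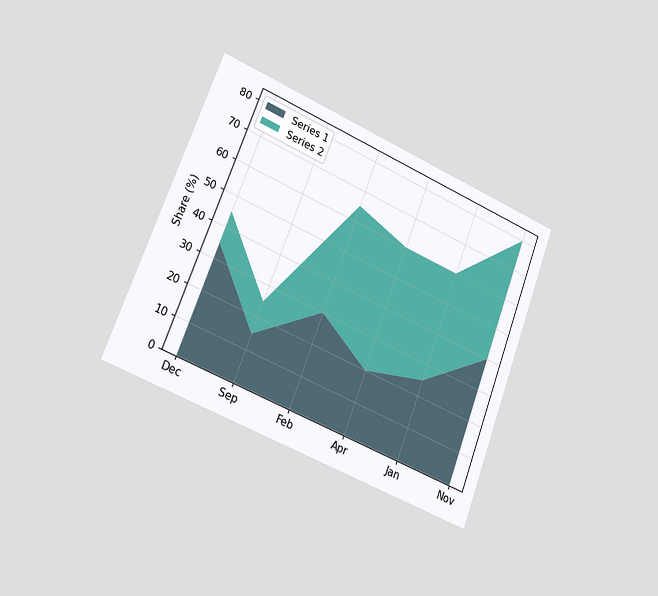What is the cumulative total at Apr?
60%

The chart is tilted about 21° clockwise and viewed slightly from the left. The stacked total at Apr reaches 60%.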